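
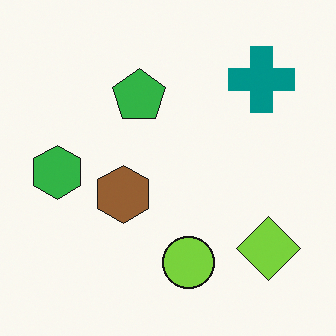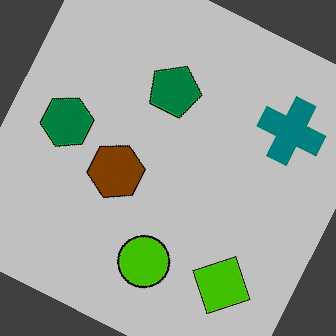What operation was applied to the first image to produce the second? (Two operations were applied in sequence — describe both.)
The second image is the first rotated clockwise by a moderate amount, then heavily posterized to just a handful of flat colors.

Every shape is tilted by the same angle and the image corners show triangular fill wedges — a whole-image rotation by a non-right angle. Each flat color has snapped to a coarser quantized level — most visibly, the near-white background has dropped to a flat grey.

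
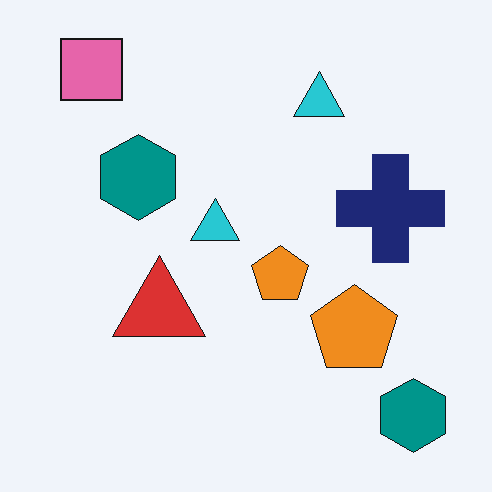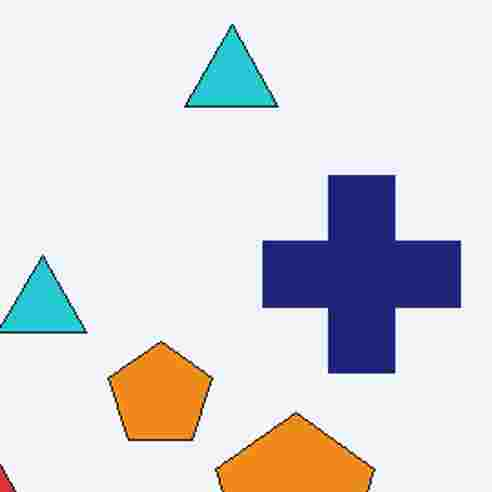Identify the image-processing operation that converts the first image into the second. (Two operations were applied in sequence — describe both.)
Cropped to a noticeably smaller region and rescaled, then degraded with heavy JPEG compression.

The visible shapes are larger and the field of view is narrower; shapes near the original edges may be partly or wholly outside the frame — a crop-and-rescale. Blocky 8×8 compression artifacts appear around shape edges and the flat background shows ringing — characteristic JPEG degradation.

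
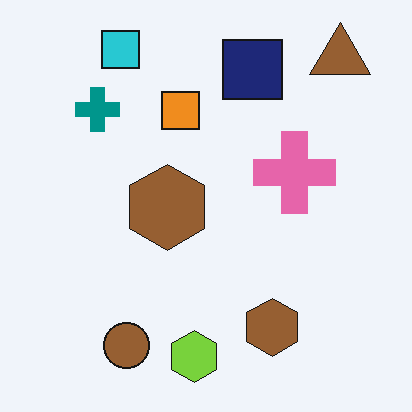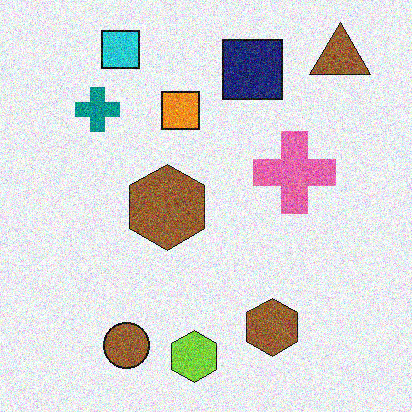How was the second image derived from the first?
The transformation is: degraded with heavy additive noise.

Random speckle covers the whole image, including the flat background.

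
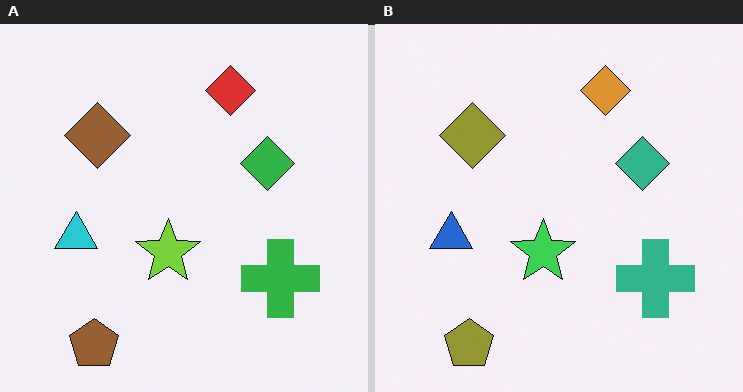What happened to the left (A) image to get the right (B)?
The transformation is: hue-shifted by a small amount.

Every shape's color has rotated by the same amount around the hue wheel — a uniform hue shift.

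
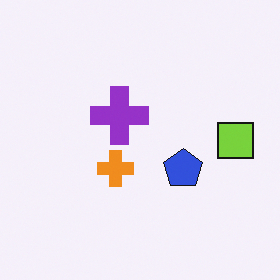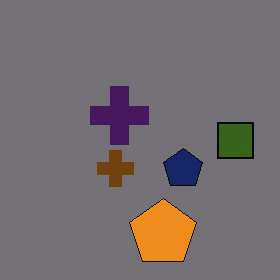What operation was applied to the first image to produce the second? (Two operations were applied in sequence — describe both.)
It was darkened a lot, then overlaid with an additional orange pentagon.

Every pixel — background and shapes alike — is uniformly darkened. An orange pentagon appears in the second image that is absent from the first.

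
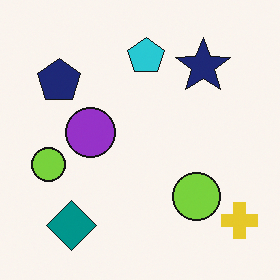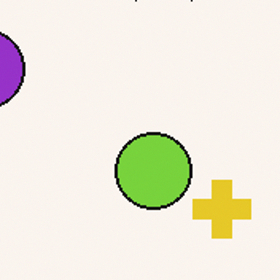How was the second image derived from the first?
The transformation is: cropped to a modestly smaller region and rescaled.

The visible shapes are larger and the field of view is narrower; shapes near the original edges may be partly or wholly outside the frame — a crop-and-rescale.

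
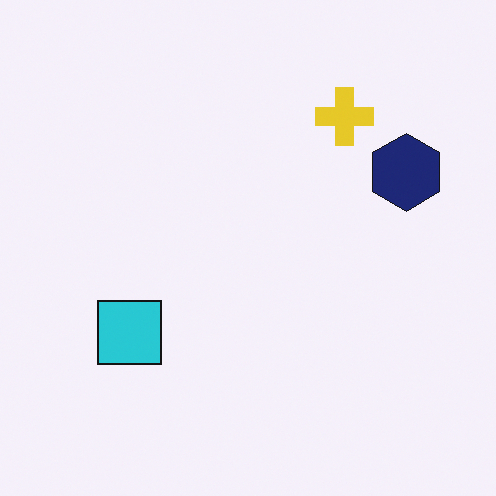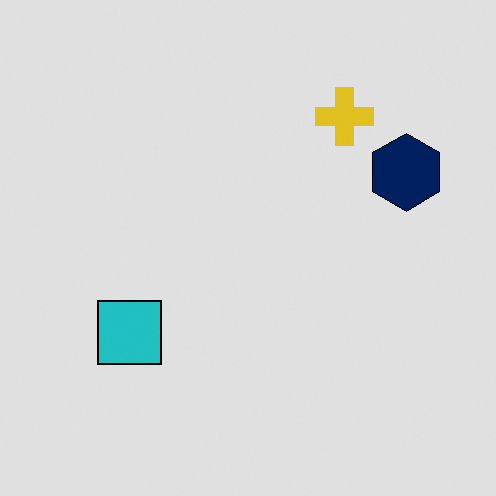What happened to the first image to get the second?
This is the original image moderately posterized.

Each flat color has snapped to a coarser quantized level — most visibly, the near-white background has dropped to a flat grey.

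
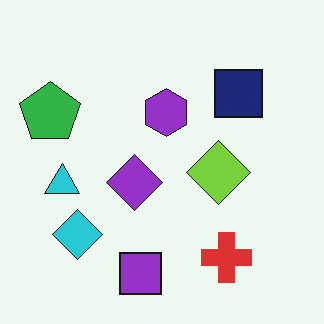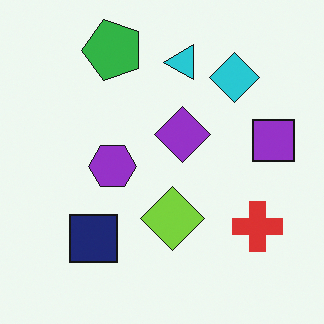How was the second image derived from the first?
The image was transposed (reflected across the top-left ↔ bottom-right diagonal).

Shapes have swapped their row and column positions — what was in the top-right is now in the bottom-left — a diagonal reflection.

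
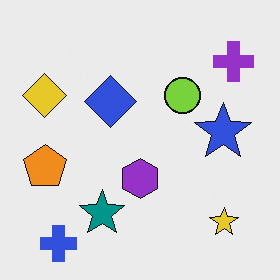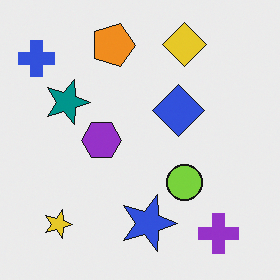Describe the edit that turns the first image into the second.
It was rotated 90° clockwise.

The blue cross sits in the bottom-left of the first image and the top-left of the second — consistent with a whole-image 90° clockwise rotation.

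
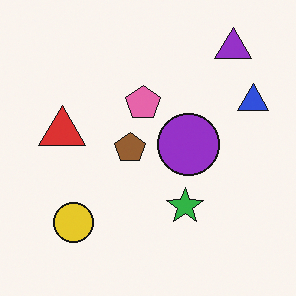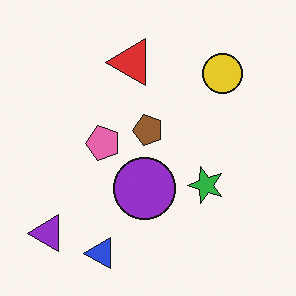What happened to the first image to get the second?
The image was transposed (reflected across the top-left ↔ bottom-right diagonal).

Shapes have swapped their row and column positions — what was in the top-right is now in the bottom-left — a diagonal reflection.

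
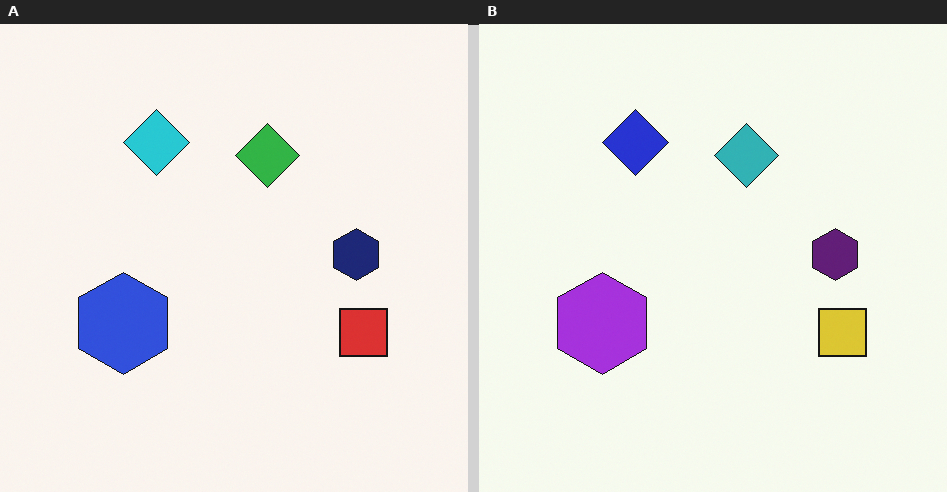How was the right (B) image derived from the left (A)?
It was hue-shifted by a small amount.

Every shape's color has rotated by the same amount around the hue wheel — a uniform hue shift.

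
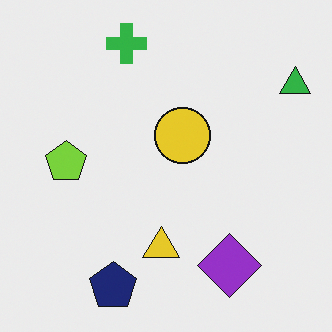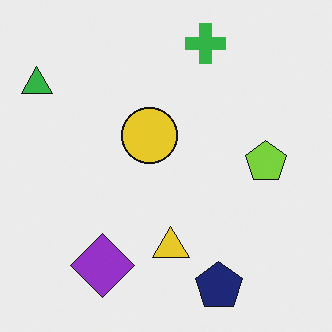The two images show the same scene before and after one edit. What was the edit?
It was flipped horizontally (left ↔ right).

The green triangle is in the top-right of the first image and the top-left of the second — shapes on opposite sides of the vertical midline have swapped in a mirror flip.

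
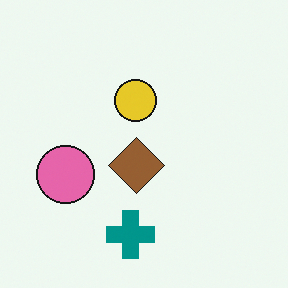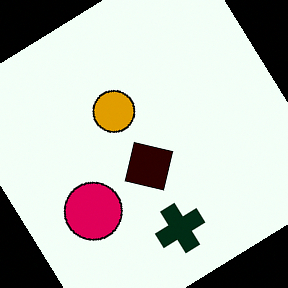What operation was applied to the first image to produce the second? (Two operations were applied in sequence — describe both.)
It was boosted in contrast, then rotated counter-clockwise by a large amount — several tens of degrees.

Tones are pushed away from mid-grey across the whole image — a global contrast change. Every shape is tilted by the same angle and the image corners show triangular fill wedges — a whole-image rotation by a non-right angle.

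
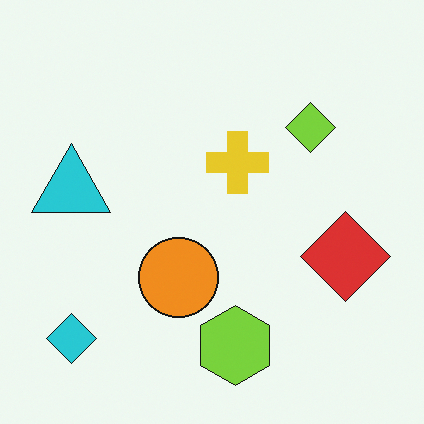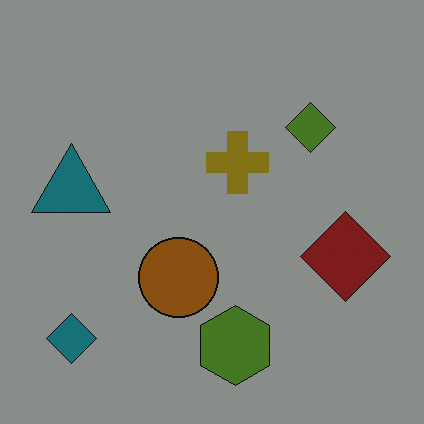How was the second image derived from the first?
The image was substantially darkened.

Every pixel — background and shapes alike — is uniformly darkened.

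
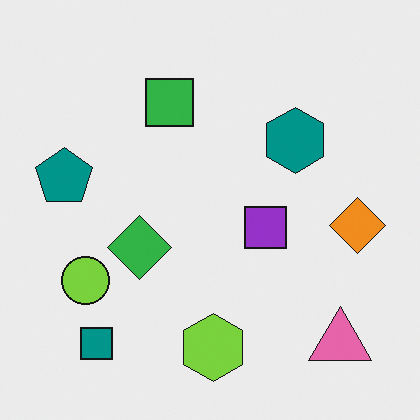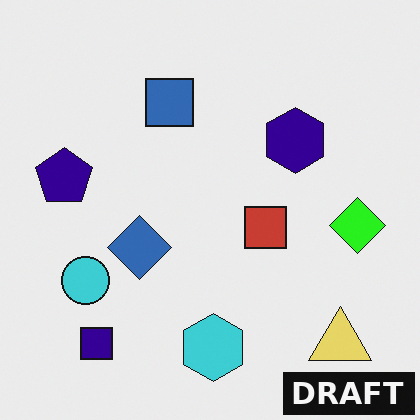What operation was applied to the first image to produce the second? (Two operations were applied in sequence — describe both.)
Hue-shifted by a moderate amount, then watermarked with the text "DRAFT" in the lower-right corner.

Every shape's color has rotated by the same amount around the hue wheel — a uniform hue shift. A dark label reading "DRAFT" appears in the lower-right corner.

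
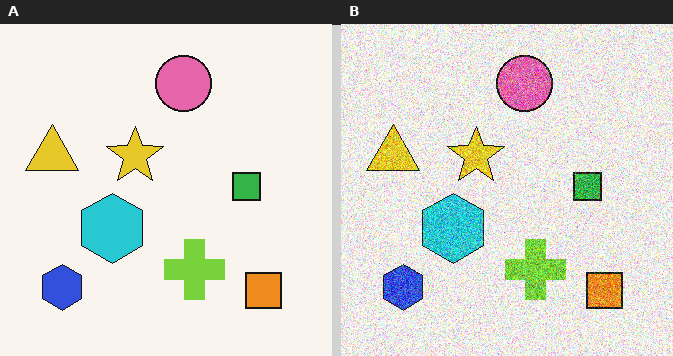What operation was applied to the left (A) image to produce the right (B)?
The image was degraded with heavy additive noise.

Random speckle covers the whole image, including the flat background.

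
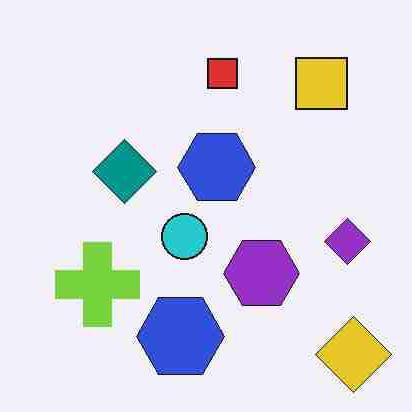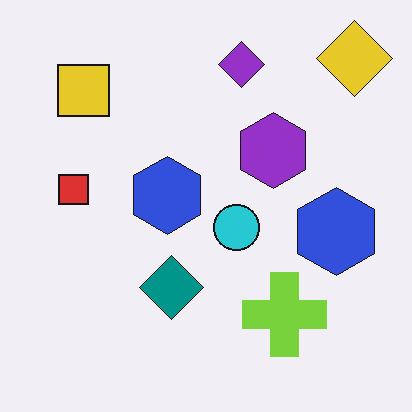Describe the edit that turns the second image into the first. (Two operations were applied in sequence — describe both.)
It was heavily JPEG-compressed with obvious blocking artifacts, then rotated 90° clockwise.

Blocky 8×8 compression artifacts appear around shape edges and the flat background shows ringing — characteristic JPEG degradation. The yellow diamond sits in the top-right of the second image and the bottom-right of the first — consistent with a whole-image 90° clockwise rotation.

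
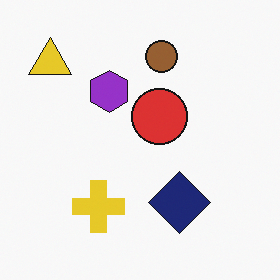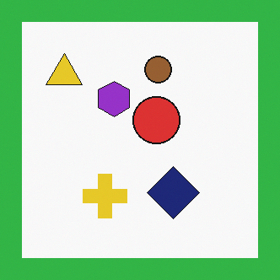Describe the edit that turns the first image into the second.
It was framed with a green border.

A solid green frame runs around the edge of the second image, with the content slightly shrunk inside it.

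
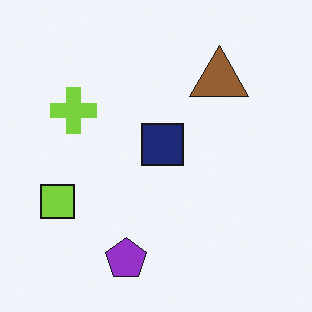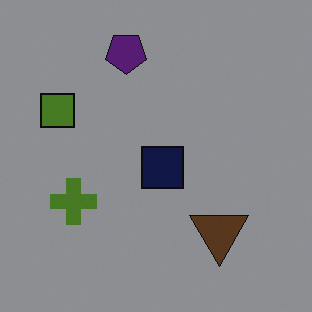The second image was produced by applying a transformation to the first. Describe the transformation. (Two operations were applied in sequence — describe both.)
It was substantially darkened, then flipped vertically (top ↔ bottom).

Every pixel — background and shapes alike — is uniformly darkened. The purple pentagon is in the bottom of the first image and the top of the second — shapes on opposite sides of the horizontal midline have swapped in a mirror flip.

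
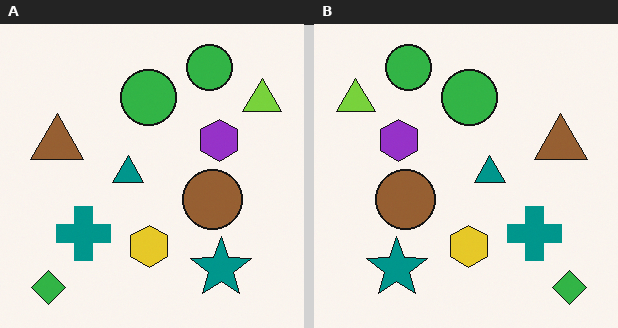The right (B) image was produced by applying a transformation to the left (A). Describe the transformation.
This is the original image flipped horizontally (left ↔ right).

The lime triangle is in the top-right of the left (A) image and the top-left of the right (B) — shapes on opposite sides of the vertical midline have swapped in a mirror flip.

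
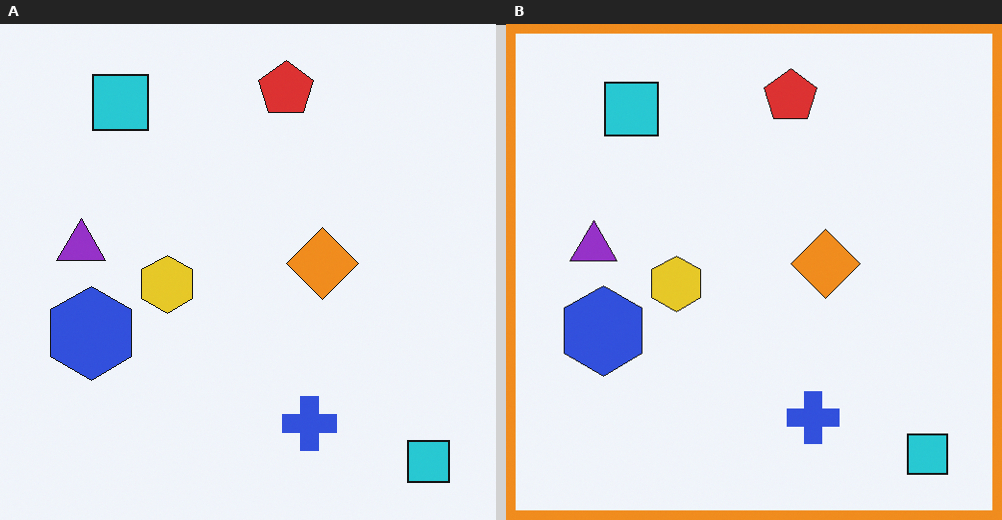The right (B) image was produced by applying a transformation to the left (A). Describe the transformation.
The transformation is: framed with a orange border.

A solid orange frame runs around the edge of the right (B) image, with the content slightly shrunk inside it.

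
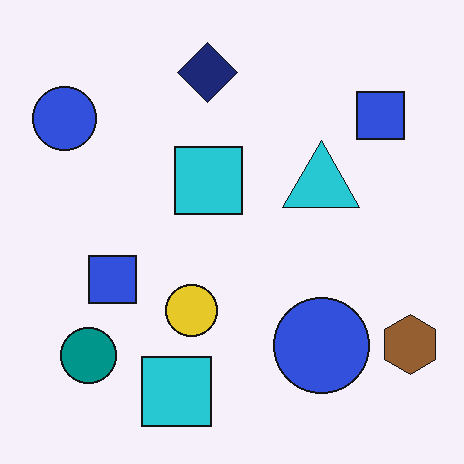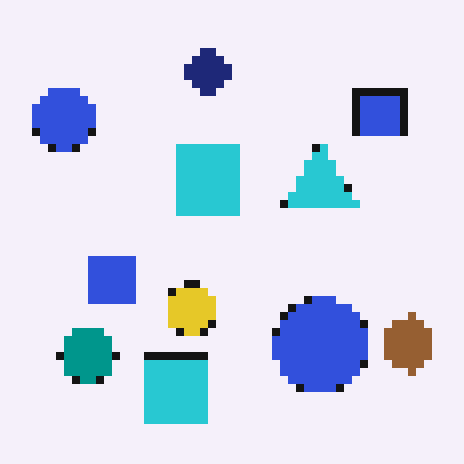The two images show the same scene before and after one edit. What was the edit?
The image was moderately pixelated.

Shapes are reduced to large square blocks; fine edges and outlines are lost — a downscale-then-upscale (mosaic) effect.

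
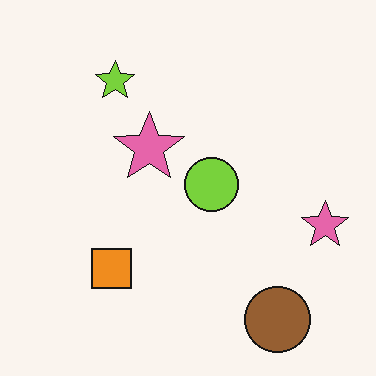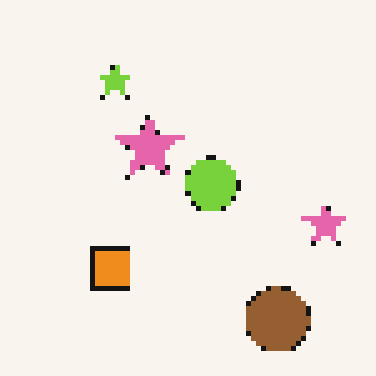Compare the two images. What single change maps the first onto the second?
The second image is the first lightly pixelated (a mild mosaic effect).

Shapes are reduced to large square blocks; fine edges and outlines are lost — a downscale-then-upscale (mosaic) effect.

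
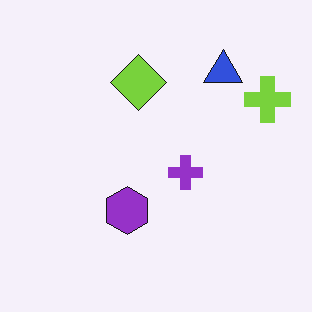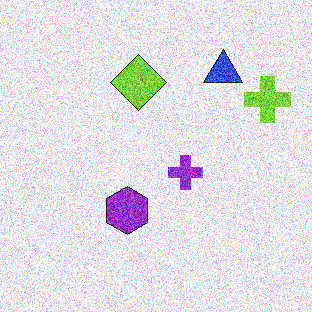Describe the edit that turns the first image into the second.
The second image is the first degraded with a thick layer of grain.

Random speckle covers the whole image, including the flat background.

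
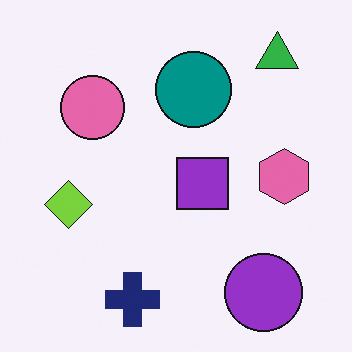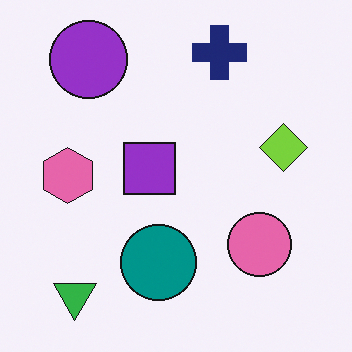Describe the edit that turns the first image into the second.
The second image is the first rotated 180°.

The green triangle sits in the top-right of the first image and the bottom-left of the second — consistent with a whole-image 180° rotation.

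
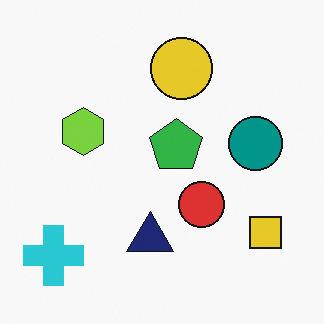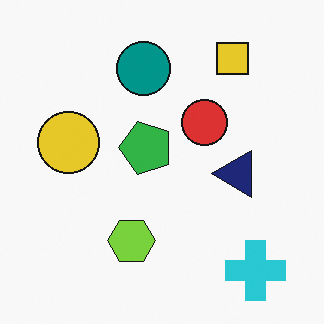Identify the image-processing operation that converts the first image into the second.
Rotated 90° counter-clockwise.

The cyan cross sits in the bottom-left of the first image and the bottom-right of the second — consistent with a whole-image 90° counter-clockwise rotation.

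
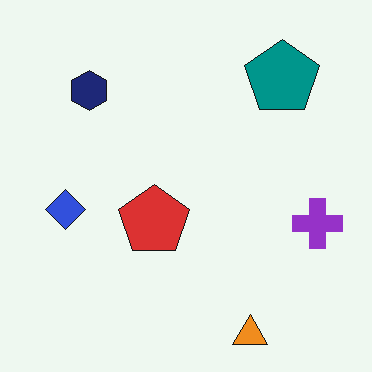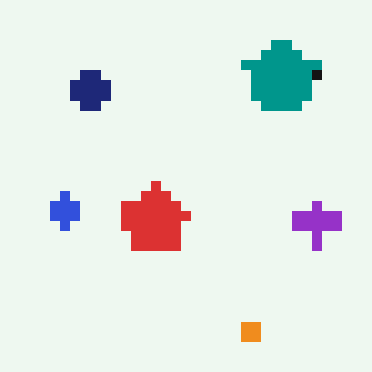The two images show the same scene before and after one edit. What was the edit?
The second image is the first heavily pixelated into large blocks.

Shapes are reduced to large square blocks; fine edges and outlines are lost — a downscale-then-upscale (mosaic) effect.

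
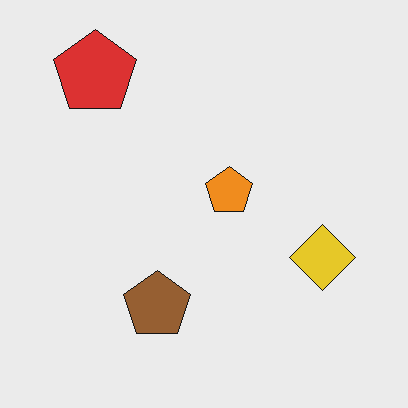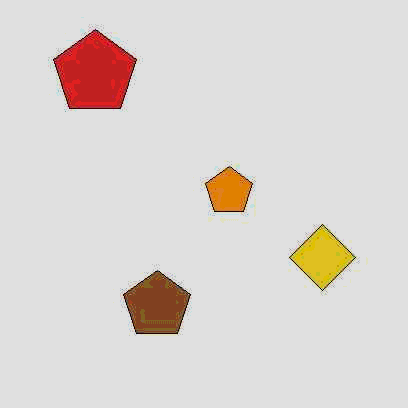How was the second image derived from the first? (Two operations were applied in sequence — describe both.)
The second image is the first JPEG-compressed with visible artifacts, then posterized to a reduced palette.

Blocky 8×8 compression artifacts appear around shape edges and the flat background shows ringing — characteristic JPEG degradation. Each flat color has snapped to a coarser quantized level — most visibly, the near-white background has dropped to a flat grey.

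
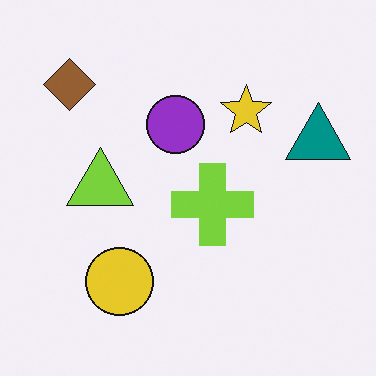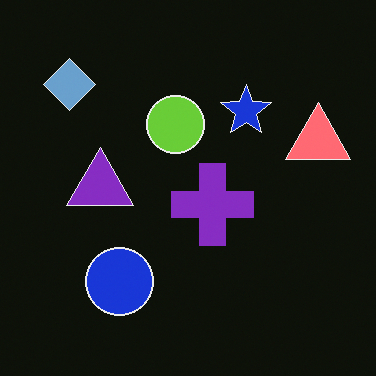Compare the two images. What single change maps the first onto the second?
The second image is the first color-inverted (negative).

The light background has become dark and every shape's color is its complement — a photographic negative.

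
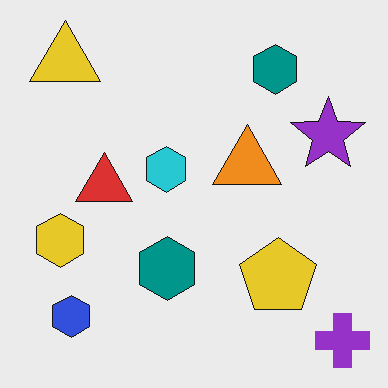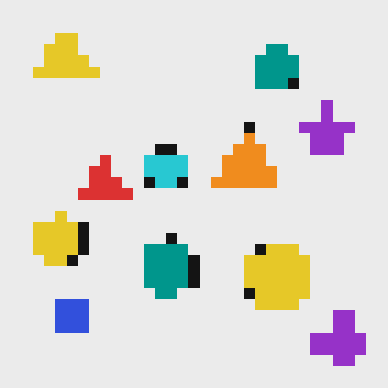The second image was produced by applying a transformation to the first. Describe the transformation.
The transformation is: heavily pixelated into large blocks.

Shapes are reduced to large square blocks; fine edges and outlines are lost — a downscale-then-upscale (mosaic) effect.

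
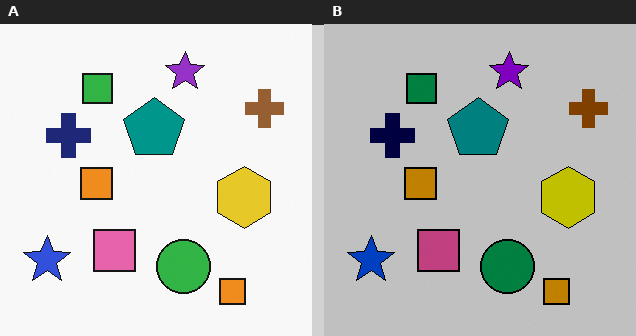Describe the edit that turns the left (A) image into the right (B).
This is the original image heavily posterized to just a handful of flat colors.

Each flat color has snapped to a coarser quantized level — most visibly, the near-white background has dropped to a flat grey.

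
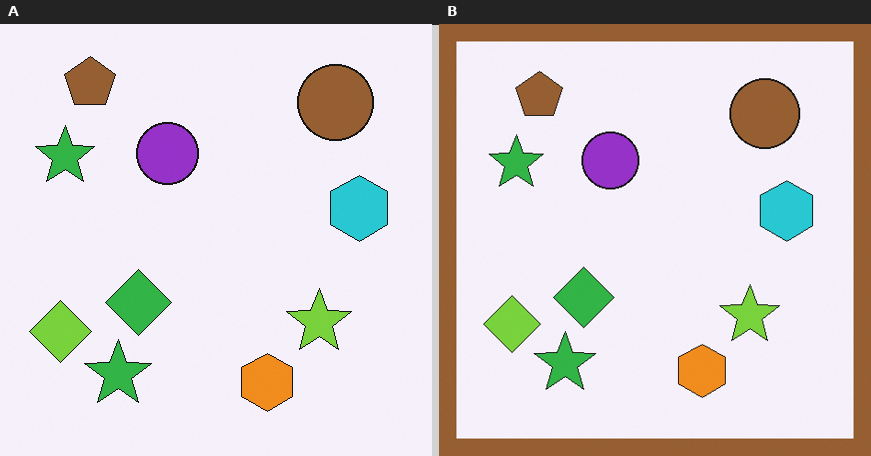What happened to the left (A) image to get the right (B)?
This is the original image framed with a brown border.

A solid brown frame runs around the edge of the right (B) image, with the content slightly shrunk inside it.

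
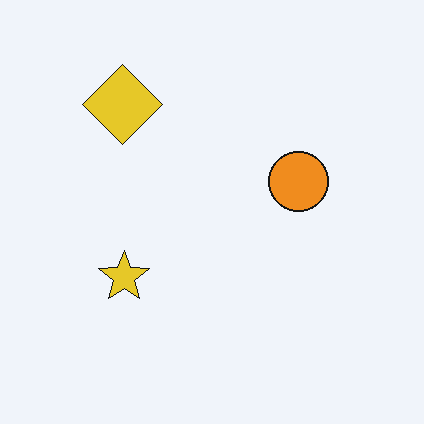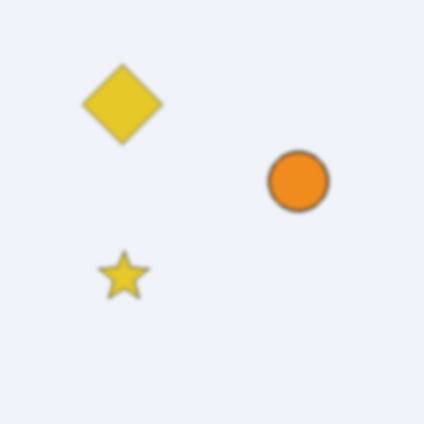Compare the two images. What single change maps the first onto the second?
Lightly blurred.

Shape edges and outlines are uniformly softened across the whole image.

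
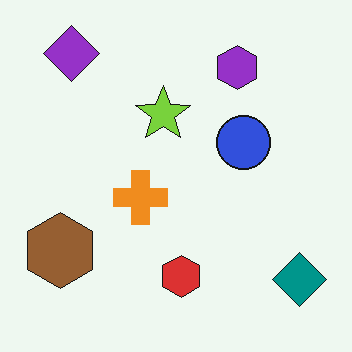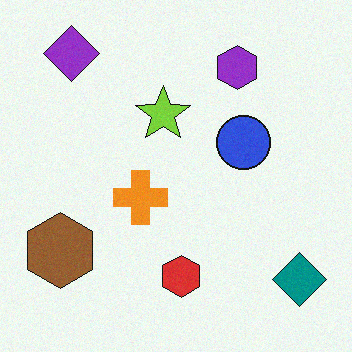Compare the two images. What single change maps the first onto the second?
The image was degraded with subtle gaussian noise.

Random speckle covers the whole image, including the flat background.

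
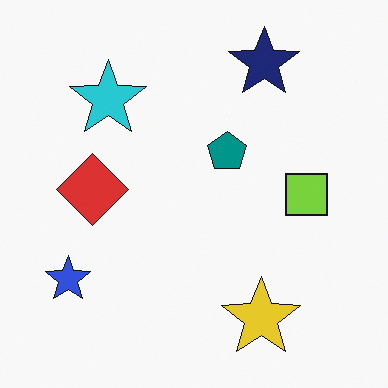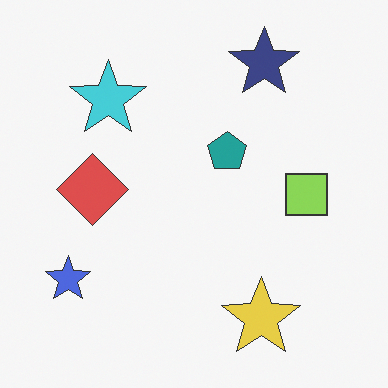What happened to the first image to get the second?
The image was given slightly reduced contrast.

Tones are pushed toward mid-grey across the whole image — a global contrast change.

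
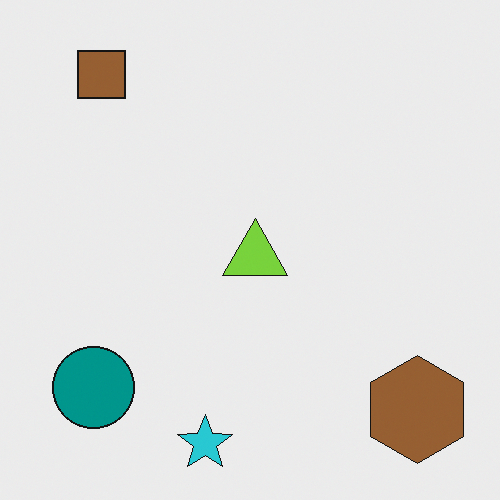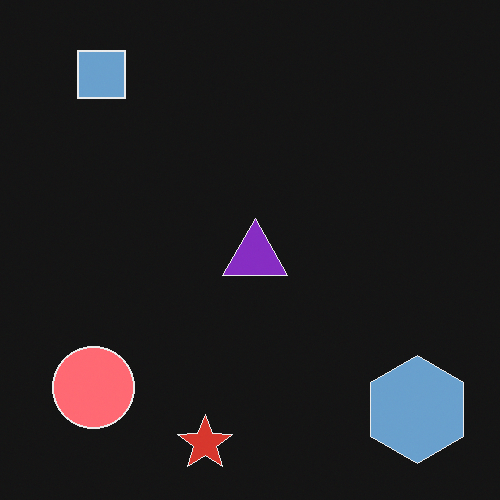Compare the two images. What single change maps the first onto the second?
The transformation is: color-inverted (negative).

The light background has become dark and every shape's color is its complement — a photographic negative.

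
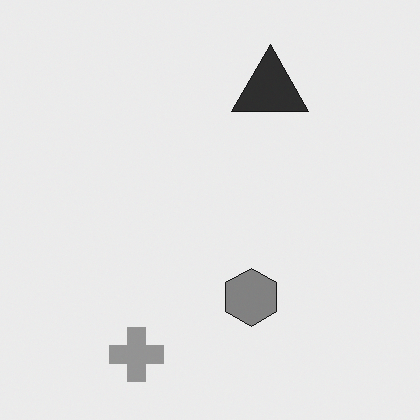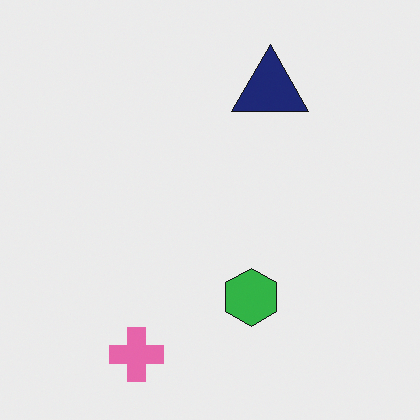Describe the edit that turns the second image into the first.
The transformation is: converted to grayscale.

All color is removed — every shape is now a shade of grey.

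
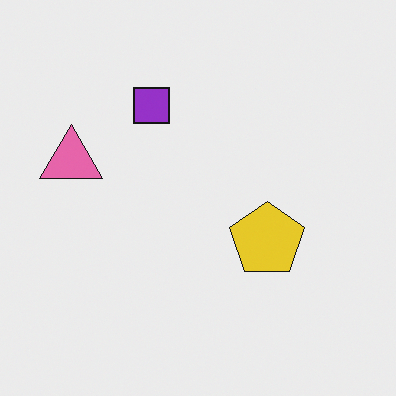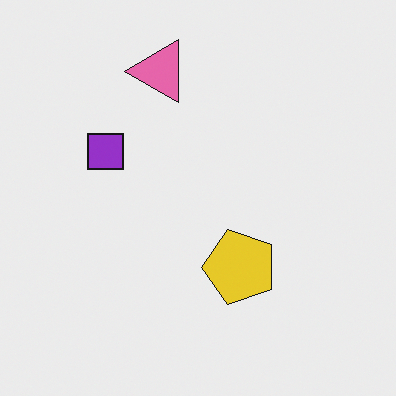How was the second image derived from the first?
Transposed (reflected across the top-left ↔ bottom-right diagonal).

Shapes have swapped their row and column positions — what was in the top-right is now in the bottom-left — a diagonal reflection.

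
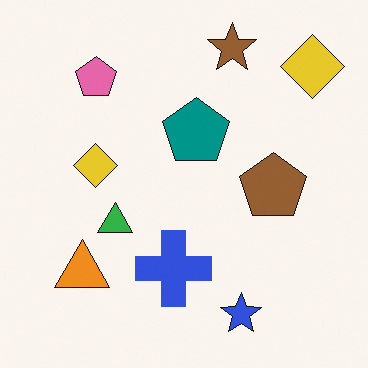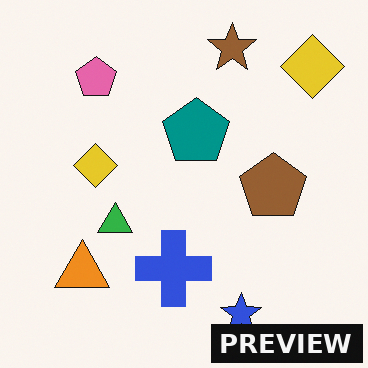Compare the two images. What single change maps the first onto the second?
This is the original image watermarked with the text "PREVIEW" in the lower-right corner.

A dark label reading "PREVIEW" appears in the lower-right corner.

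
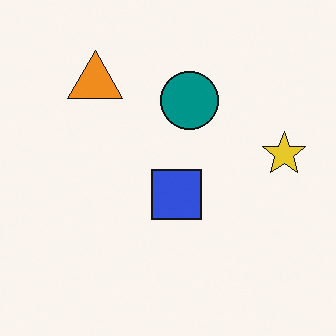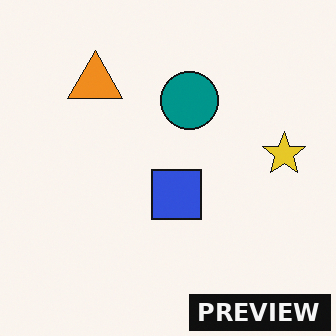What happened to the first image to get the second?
The transformation is: watermarked with the text "PREVIEW" in the lower-right corner.

A dark label reading "PREVIEW" appears in the lower-right corner.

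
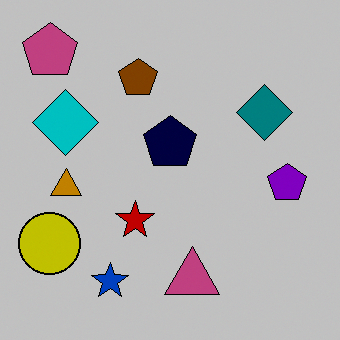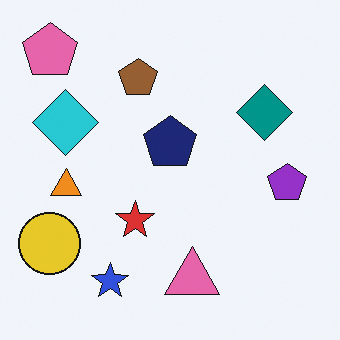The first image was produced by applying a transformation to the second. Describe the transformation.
The transformation is: heavily posterized to just a handful of flat colors.

Each flat color has snapped to a coarser quantized level — most visibly, the near-white background has dropped to a flat grey.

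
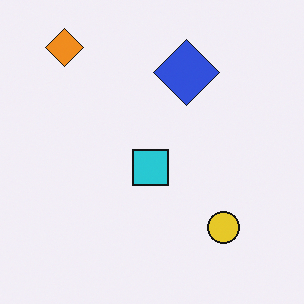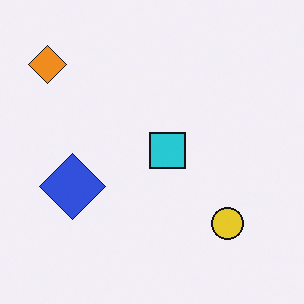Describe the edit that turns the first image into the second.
The second image is the first transposed (reflected across the top-left ↔ bottom-right diagonal).

Shapes have swapped their row and column positions — what was in the top-right is now in the bottom-left — a diagonal reflection.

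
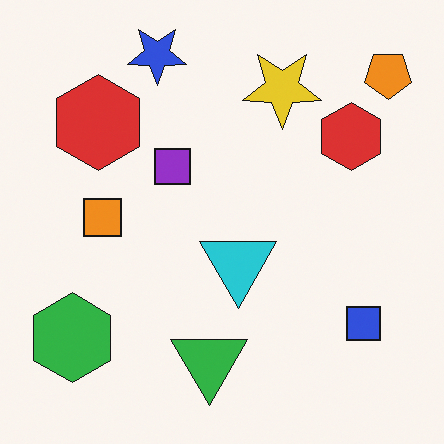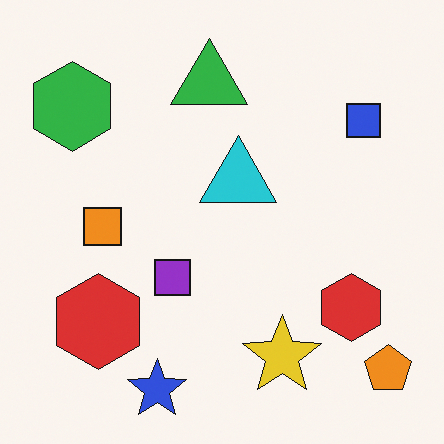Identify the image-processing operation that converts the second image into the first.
It was flipped vertically (top ↔ bottom).

The blue star is in the bottom of the second image and the top of the first — shapes on opposite sides of the horizontal midline have swapped in a mirror flip.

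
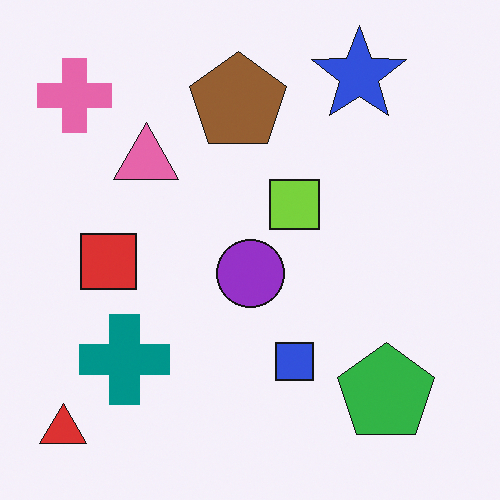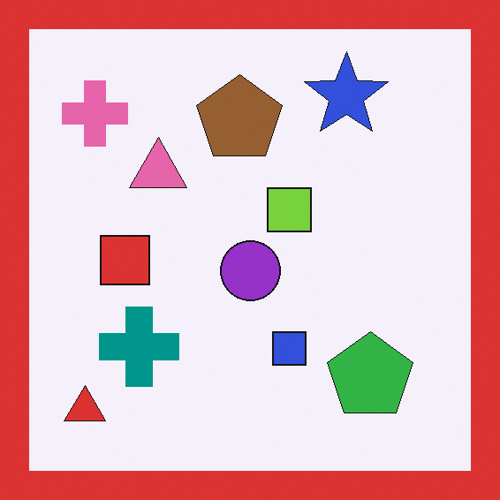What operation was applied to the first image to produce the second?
The second image is the first framed with a red border.

A solid red frame runs around the edge of the second image, with the content slightly shrunk inside it.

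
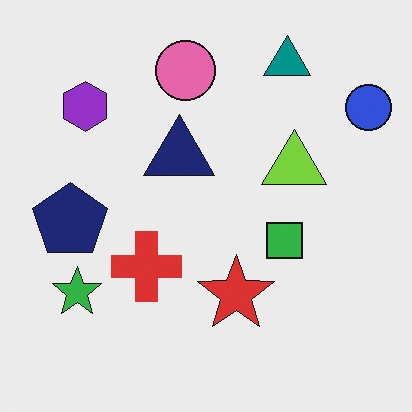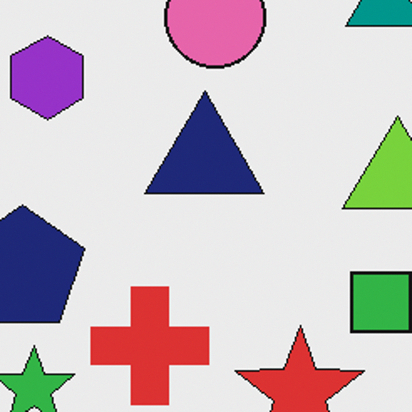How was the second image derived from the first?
Cropped tightly and scaled back up.

The visible shapes are larger and the field of view is narrower; shapes near the original edges may be partly or wholly outside the frame — a crop-and-rescale.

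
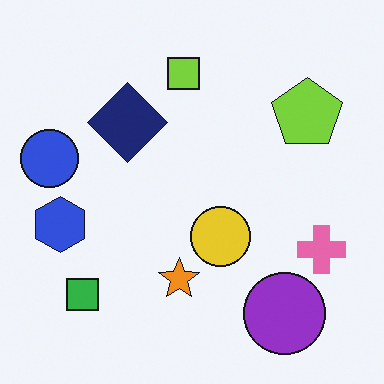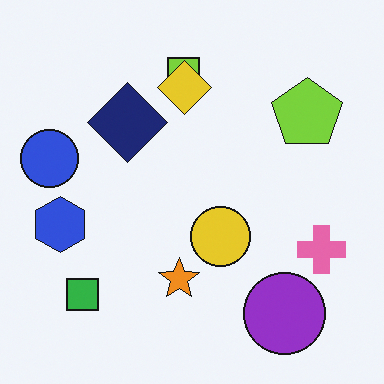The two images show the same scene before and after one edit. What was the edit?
The second image is the first overlaid with an additional yellow diamond.

A yellow diamond appears in the second image that is absent from the first.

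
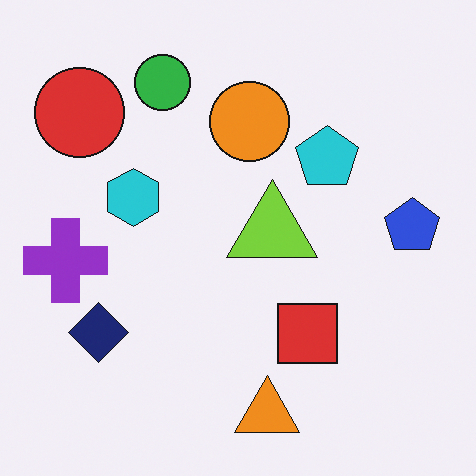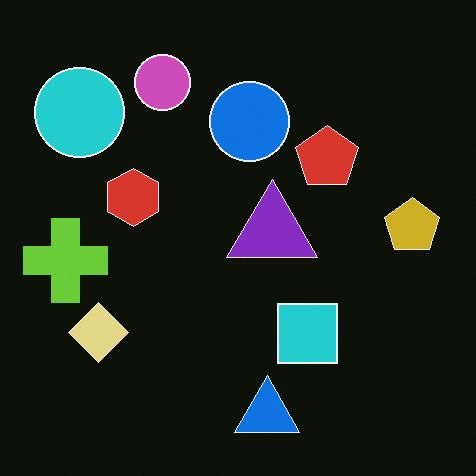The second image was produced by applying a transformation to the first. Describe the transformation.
The transformation is: color-inverted (negative).

The light background has become dark and every shape's color is its complement — a photographic negative.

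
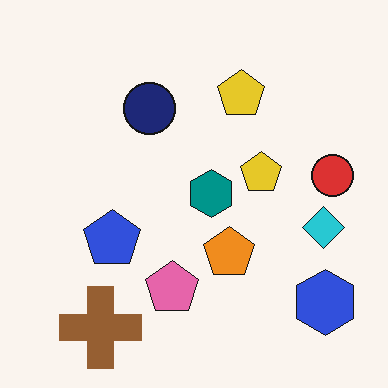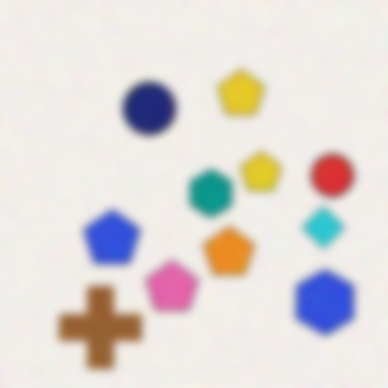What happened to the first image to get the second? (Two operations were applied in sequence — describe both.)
The image was degraded with visible gaussian noise, then moderately blurred.

Random speckle covers the whole image, including the flat background. Shape edges and outlines are uniformly softened across the whole image.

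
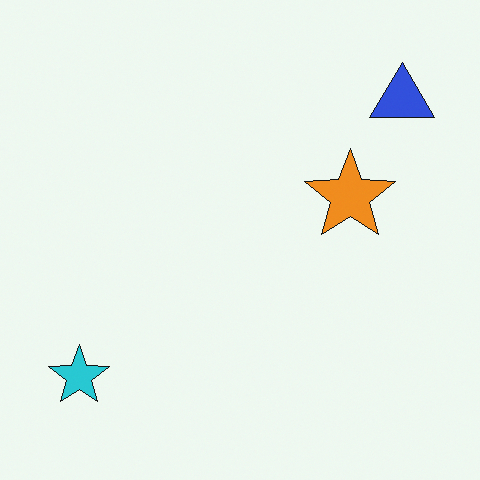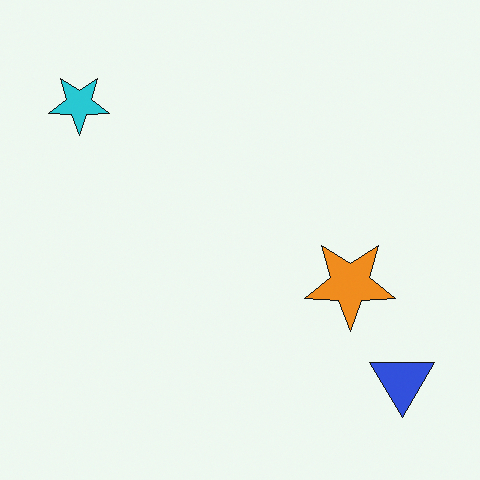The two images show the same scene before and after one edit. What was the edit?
This is the original image flipped vertically (top ↔ bottom).

The blue triangle is in the top-right of the first image and the bottom-right of the second — shapes on opposite sides of the horizontal midline have swapped in a mirror flip.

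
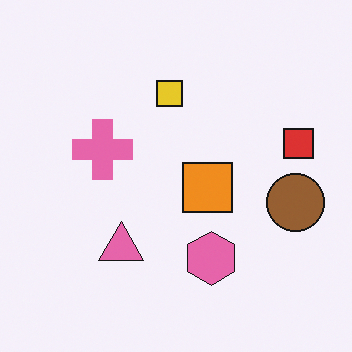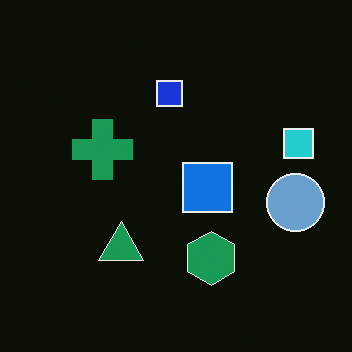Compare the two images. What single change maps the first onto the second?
Color-inverted (negative).

The light background has become dark and every shape's color is its complement — a photographic negative.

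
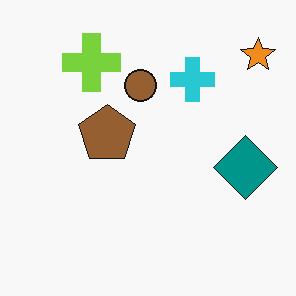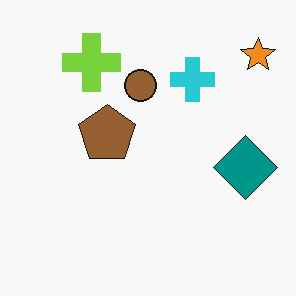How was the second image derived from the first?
JPEG-compressed with visible artifacts.

Blocky 8×8 compression artifacts appear around shape edges and the flat background shows ringing — characteristic JPEG degradation.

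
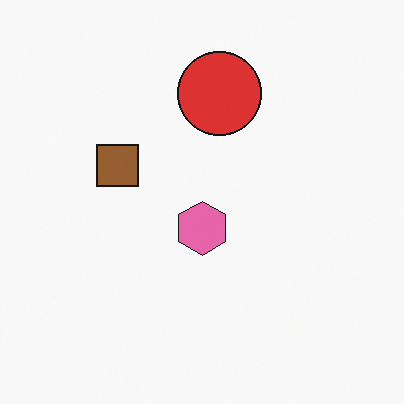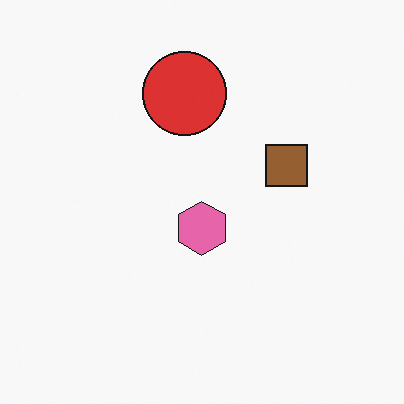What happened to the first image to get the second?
The second image is the first flipped horizontally (left ↔ right).

The brown square is in the left of the first image and the right of the second — shapes on opposite sides of the vertical midline have swapped in a mirror flip.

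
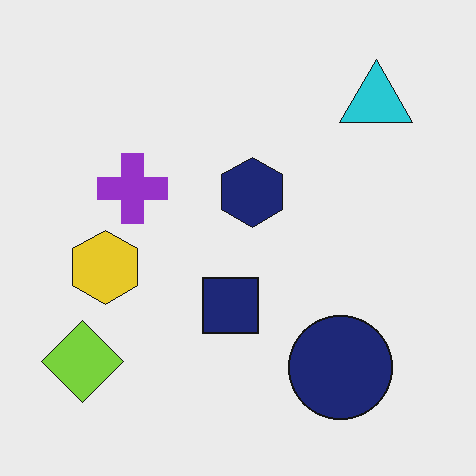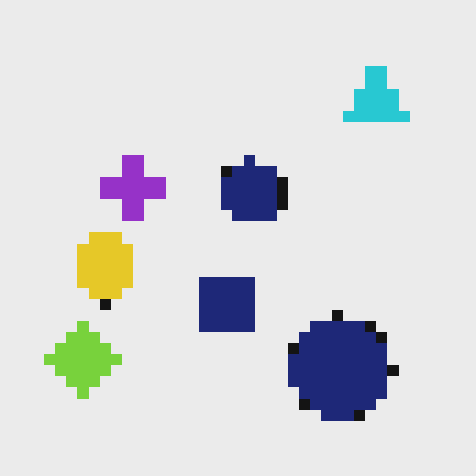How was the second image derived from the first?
This is the original image coarsely pixelated.

Shapes are reduced to large square blocks; fine edges and outlines are lost — a downscale-then-upscale (mosaic) effect.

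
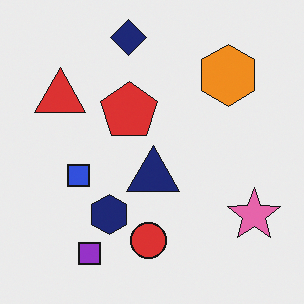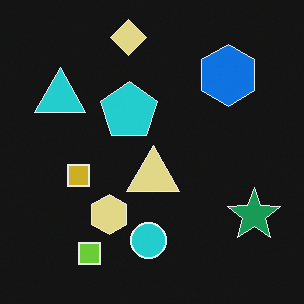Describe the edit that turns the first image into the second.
The transformation is: color-inverted (negative).

The light background has become dark and every shape's color is its complement — a photographic negative.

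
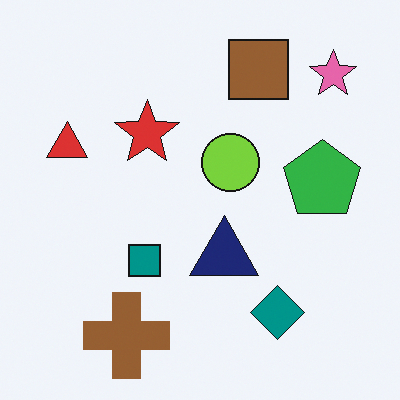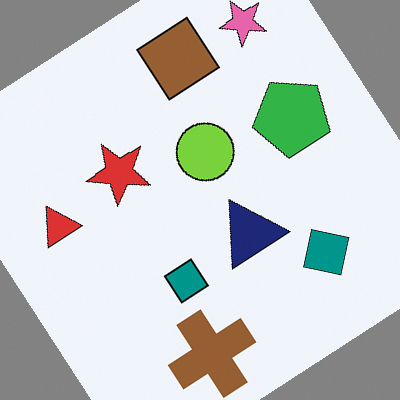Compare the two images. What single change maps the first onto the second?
The image was rotated counter-clockwise by a large amount — several tens of degrees.

Every shape is tilted by the same angle and the image corners show triangular fill wedges — a whole-image rotation by a non-right angle.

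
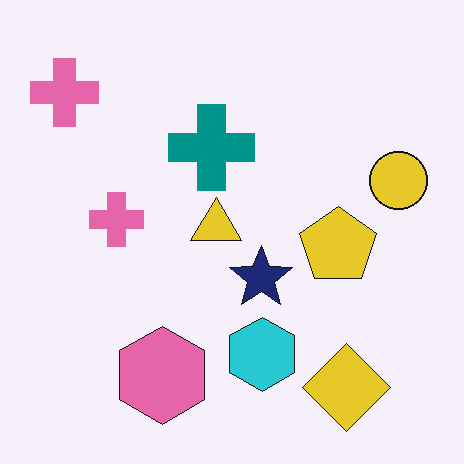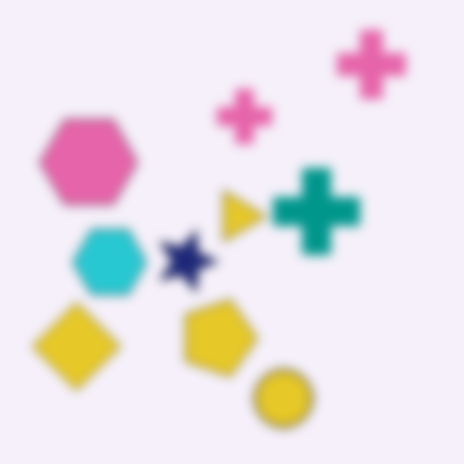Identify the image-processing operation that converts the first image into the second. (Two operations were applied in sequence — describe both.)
It was strongly gaussian-blurred, then rotated 90° clockwise.

Shape edges and outlines are uniformly softened across the whole image. The yellow diamond sits in the bottom-right of the first image and the bottom-left of the second — consistent with a whole-image 90° clockwise rotation.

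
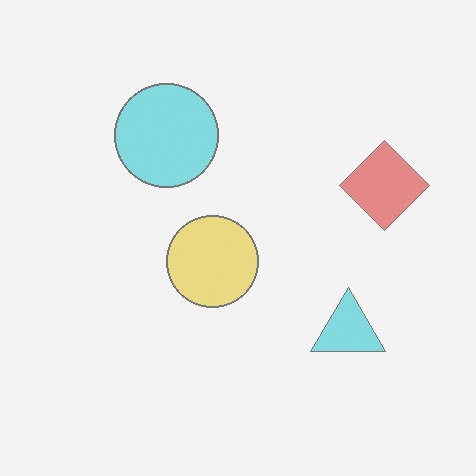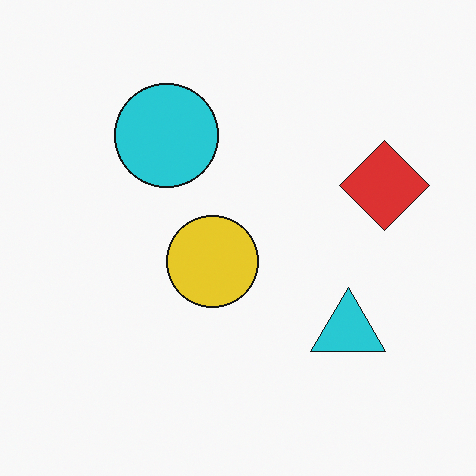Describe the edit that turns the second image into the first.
The transformation is: given much lower contrast.

Tones are pushed toward mid-grey across the whole image — a global contrast change.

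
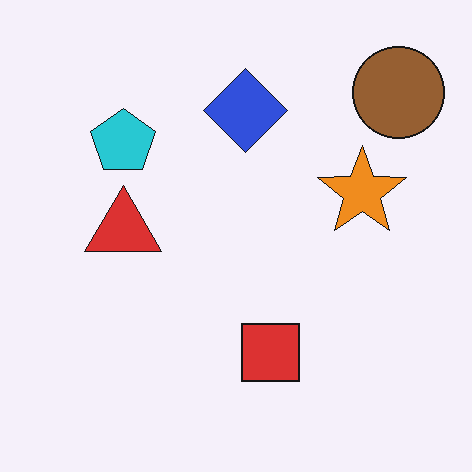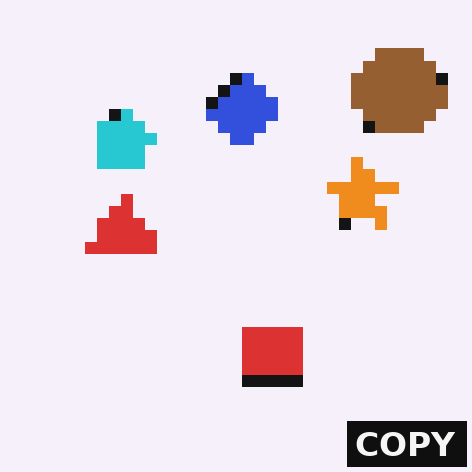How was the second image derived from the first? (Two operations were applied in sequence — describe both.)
Coarsely pixelated, then watermarked with the text "COPY" in the lower-right corner.

Shapes are reduced to large square blocks; fine edges and outlines are lost — a downscale-then-upscale (mosaic) effect. A dark label reading "COPY" appears in the lower-right corner.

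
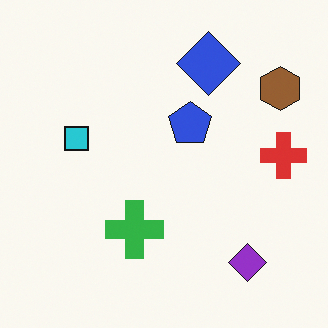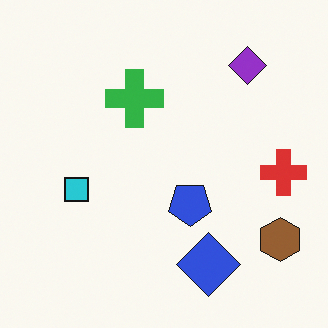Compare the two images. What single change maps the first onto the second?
The transformation is: flipped vertically (top ↔ bottom).

The blue diamond is in the top of the first image and the bottom of the second — shapes on opposite sides of the horizontal midline have swapped in a mirror flip.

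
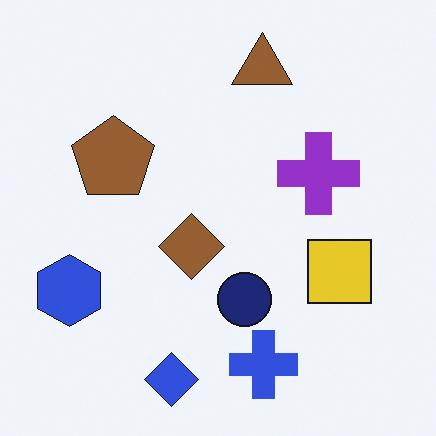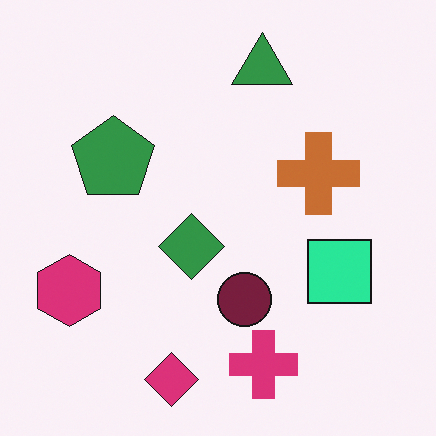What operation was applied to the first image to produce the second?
It was hue-shifted noticeably.

Every shape's color has rotated by the same amount around the hue wheel — a uniform hue shift.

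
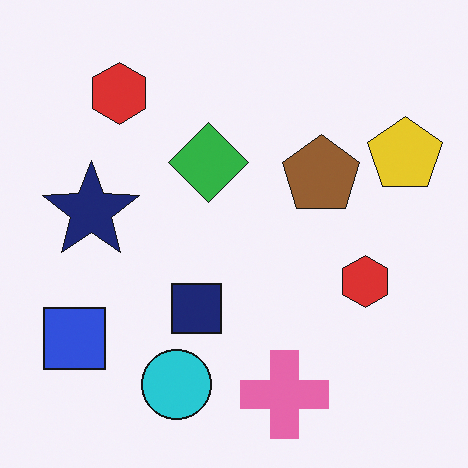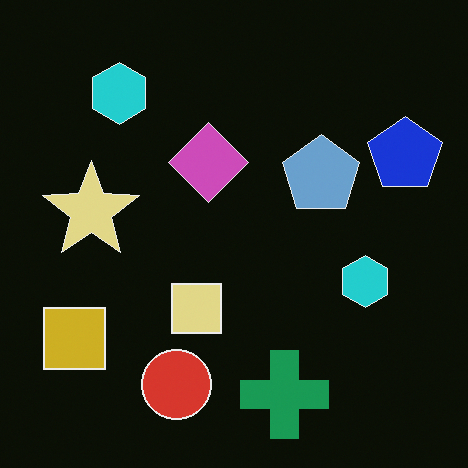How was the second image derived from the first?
The transformation is: color-inverted (negative).

The light background has become dark and every shape's color is its complement — a photographic negative.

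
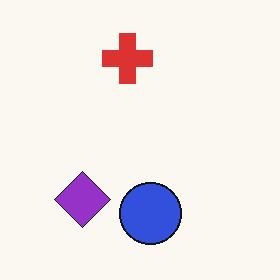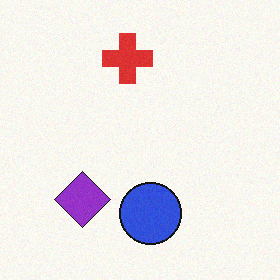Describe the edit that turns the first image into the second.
Degraded with light additive noise.

Random speckle covers the whole image, including the flat background.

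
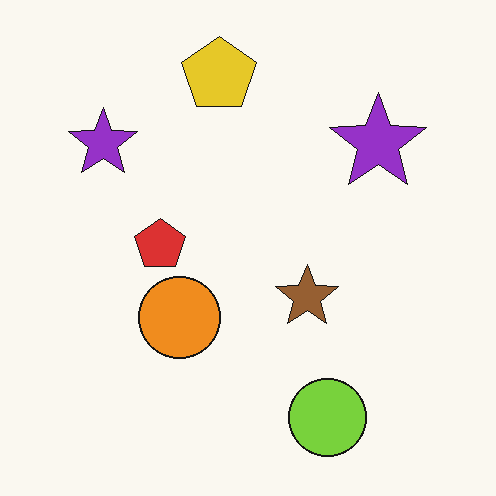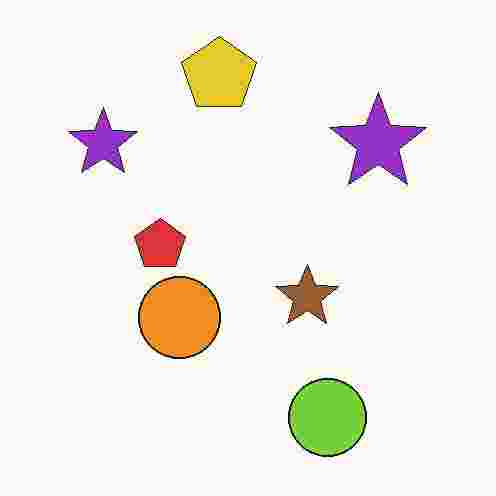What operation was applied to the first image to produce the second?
This is the original image degraded with heavy JPEG compression.

Blocky 8×8 compression artifacts appear around shape edges and the flat background shows ringing — characteristic JPEG degradation.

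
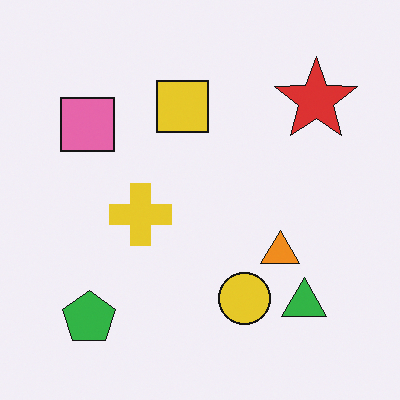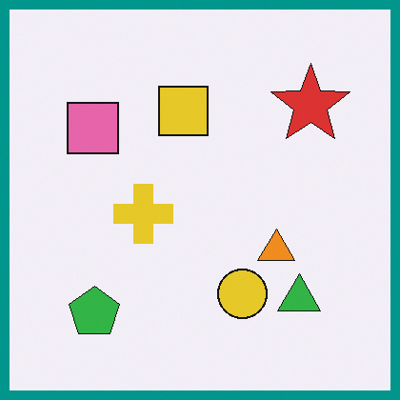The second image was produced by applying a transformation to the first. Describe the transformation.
It was framed with a teal border.

A solid teal frame runs around the edge of the second image, with the content slightly shrunk inside it.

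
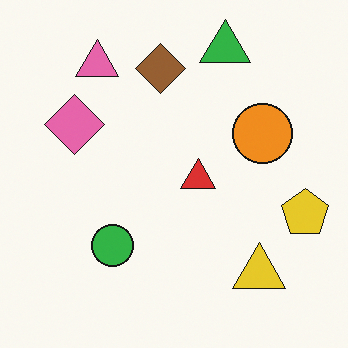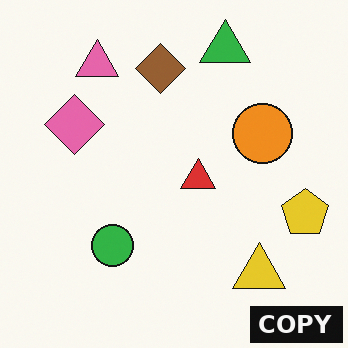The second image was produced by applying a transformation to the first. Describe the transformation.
Watermarked with the text "COPY" in the lower-right corner.

A dark label reading "COPY" appears in the lower-right corner.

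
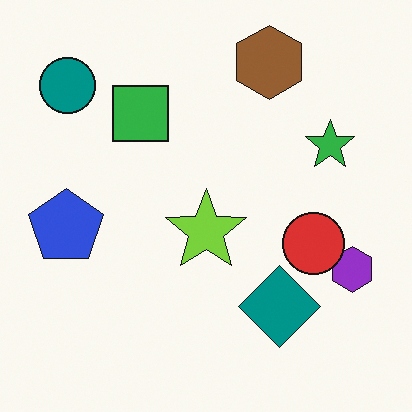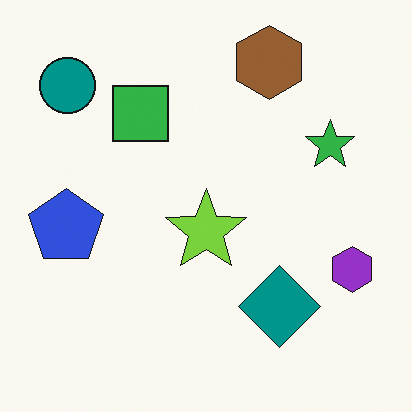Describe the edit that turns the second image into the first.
The transformation is: overlaid with an additional red circle.

A red circle appears in the first image that is absent from the second.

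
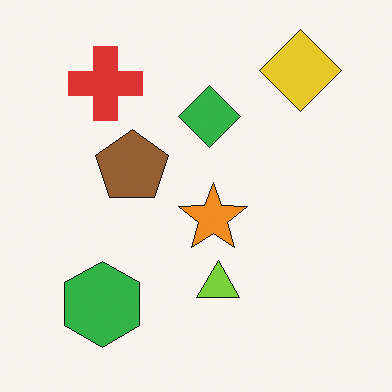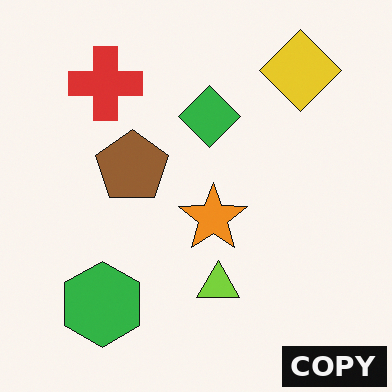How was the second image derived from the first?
It was watermarked with the text "COPY" in the lower-right corner.

A dark label reading "COPY" appears in the lower-right corner.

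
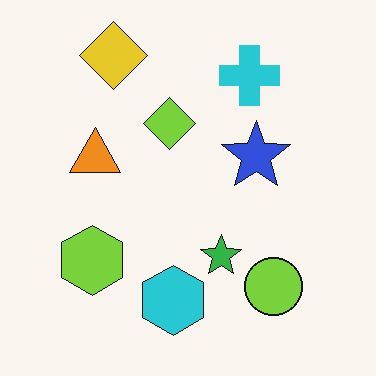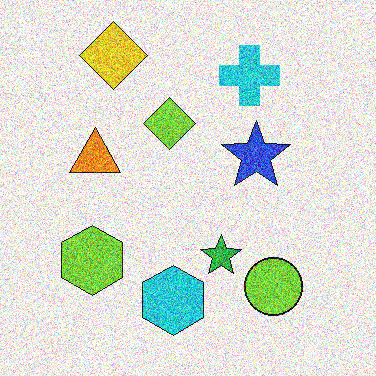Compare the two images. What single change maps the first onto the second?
The transformation is: degraded with strong gaussian noise.

Random speckle covers the whole image, including the flat background.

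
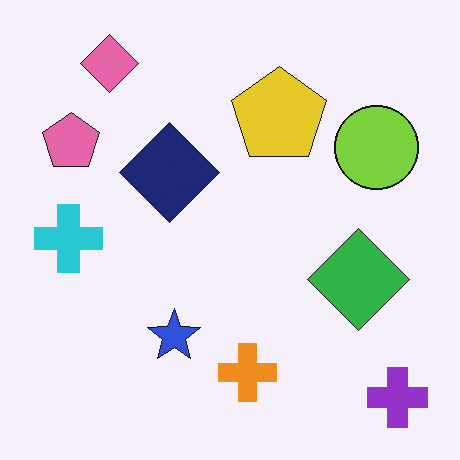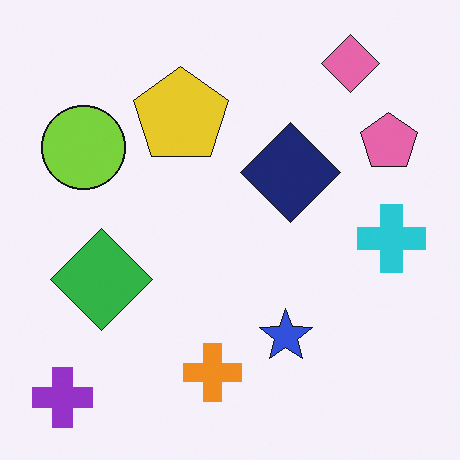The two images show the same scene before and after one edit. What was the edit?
Flipped horizontally (left ↔ right).

The purple cross is in the bottom-right of the first image and the bottom-left of the second — shapes on opposite sides of the vertical midline have swapped in a mirror flip.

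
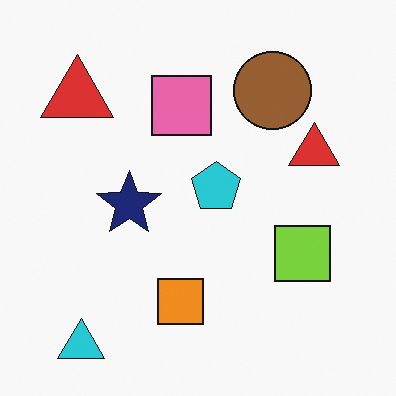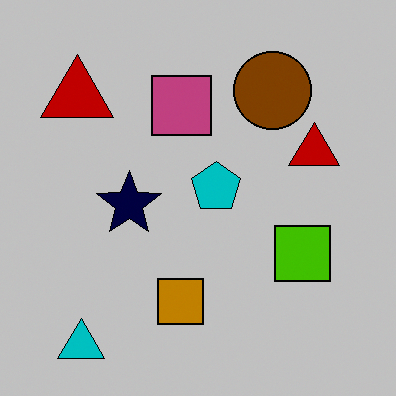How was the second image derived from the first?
The image was aggressively posterized.

Each flat color has snapped to a coarser quantized level — most visibly, the near-white background has dropped to a flat grey.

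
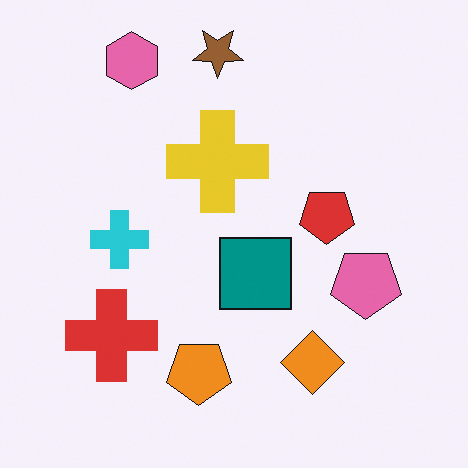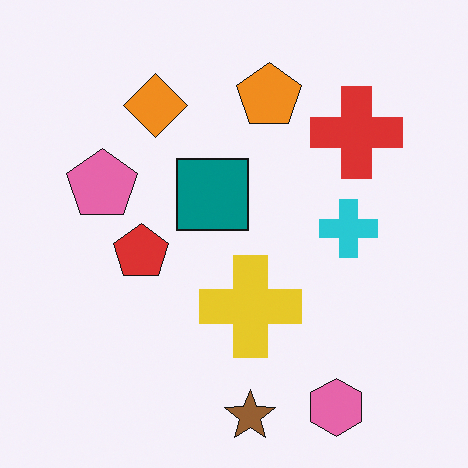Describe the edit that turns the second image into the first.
The transformation is: rotated 180°.

The pink hexagon sits in the bottom-right of the second image and the top-left of the first — consistent with a whole-image 180° rotation.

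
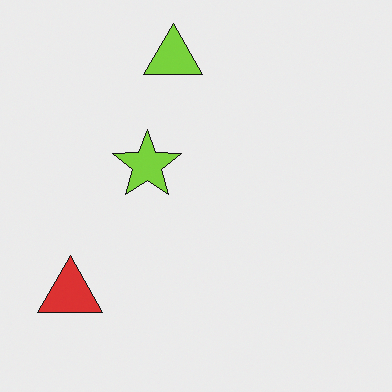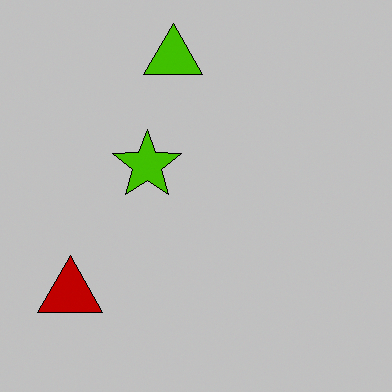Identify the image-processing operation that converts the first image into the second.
This is the original image aggressively posterized.

Each flat color has snapped to a coarser quantized level — most visibly, the near-white background has dropped to a flat grey.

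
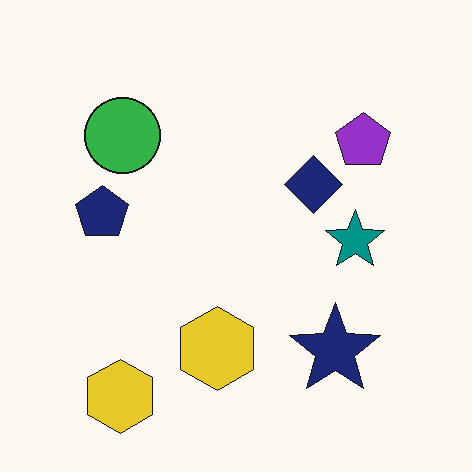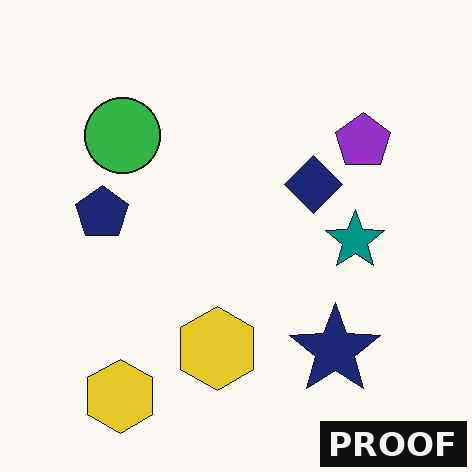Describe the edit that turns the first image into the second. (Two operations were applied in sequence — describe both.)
The second image is the first given moderate JPEG compression, then watermarked with the text "PROOF" in the lower-right corner.

Blocky 8×8 compression artifacts appear around shape edges and the flat background shows ringing — characteristic JPEG degradation. A dark label reading "PROOF" appears in the lower-right corner.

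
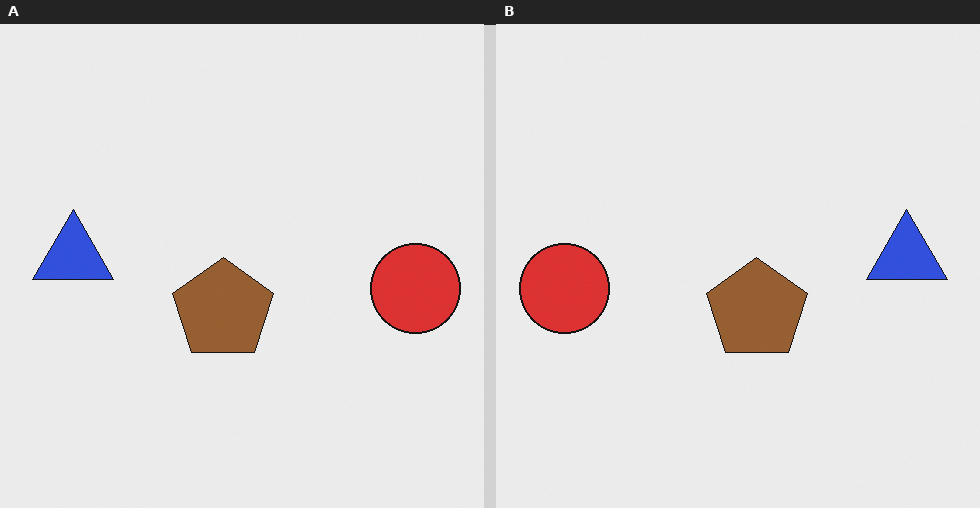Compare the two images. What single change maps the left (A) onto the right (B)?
The transformation is: flipped horizontally (left ↔ right).

The red circle is in the right of the left (A) image and the left of the right (B) — shapes on opposite sides of the vertical midline have swapped in a mirror flip.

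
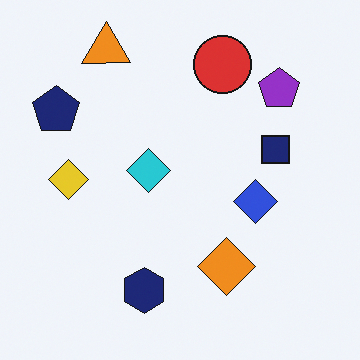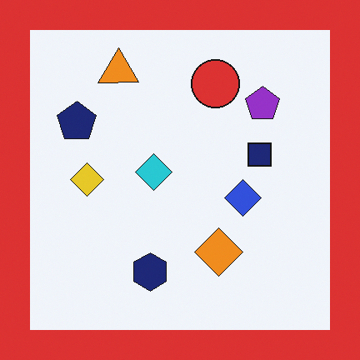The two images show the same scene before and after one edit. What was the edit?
The second image is the first framed with a red border.

A solid red frame runs around the edge of the second image, with the content slightly shrunk inside it.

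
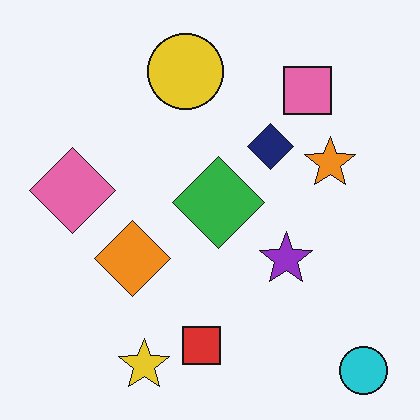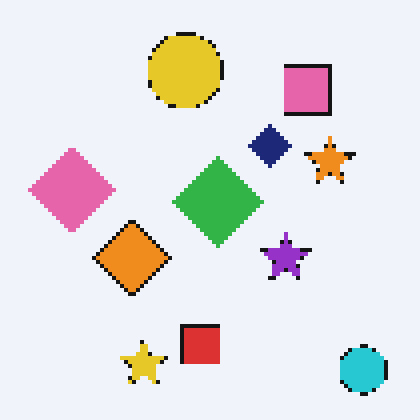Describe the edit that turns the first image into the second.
The transformation is: mildly pixelated.

Shapes are reduced to large square blocks; fine edges and outlines are lost — a downscale-then-upscale (mosaic) effect.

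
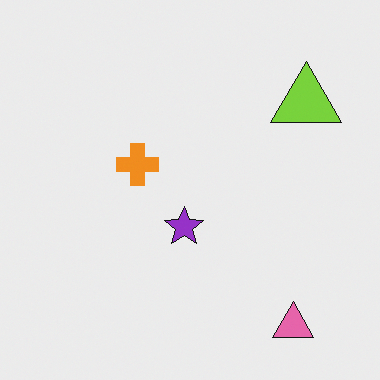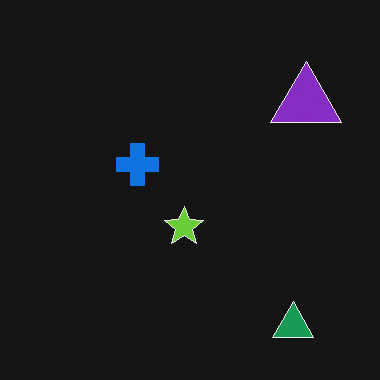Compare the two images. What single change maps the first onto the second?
This is the original image color-inverted (negative).

The light background has become dark and every shape's color is its complement — a photographic negative.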